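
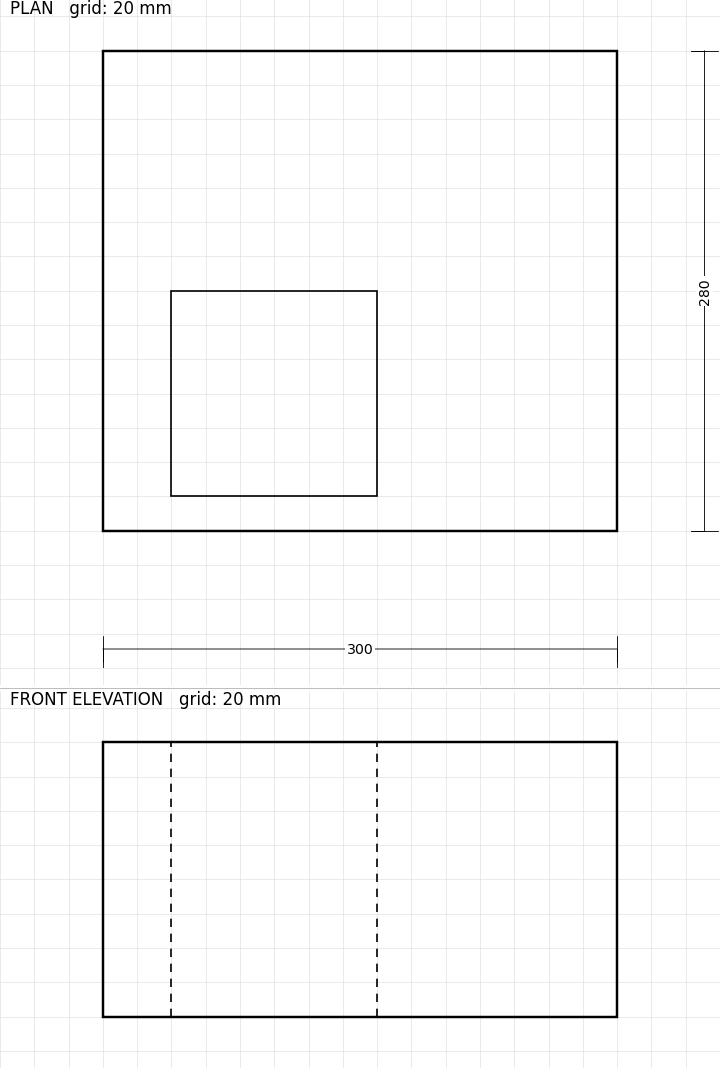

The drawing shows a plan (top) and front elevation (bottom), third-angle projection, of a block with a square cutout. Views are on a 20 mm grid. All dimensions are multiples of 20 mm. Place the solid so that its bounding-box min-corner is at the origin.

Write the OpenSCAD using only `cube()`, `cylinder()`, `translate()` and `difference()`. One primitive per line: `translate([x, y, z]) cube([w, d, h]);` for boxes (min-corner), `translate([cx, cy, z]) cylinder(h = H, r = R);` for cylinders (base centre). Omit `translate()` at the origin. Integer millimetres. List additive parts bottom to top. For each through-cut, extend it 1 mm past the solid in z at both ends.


difference() {
  cube([300, 280, 160]);
  translate([40, 20, -1]) cube([120, 120, 162]);
}


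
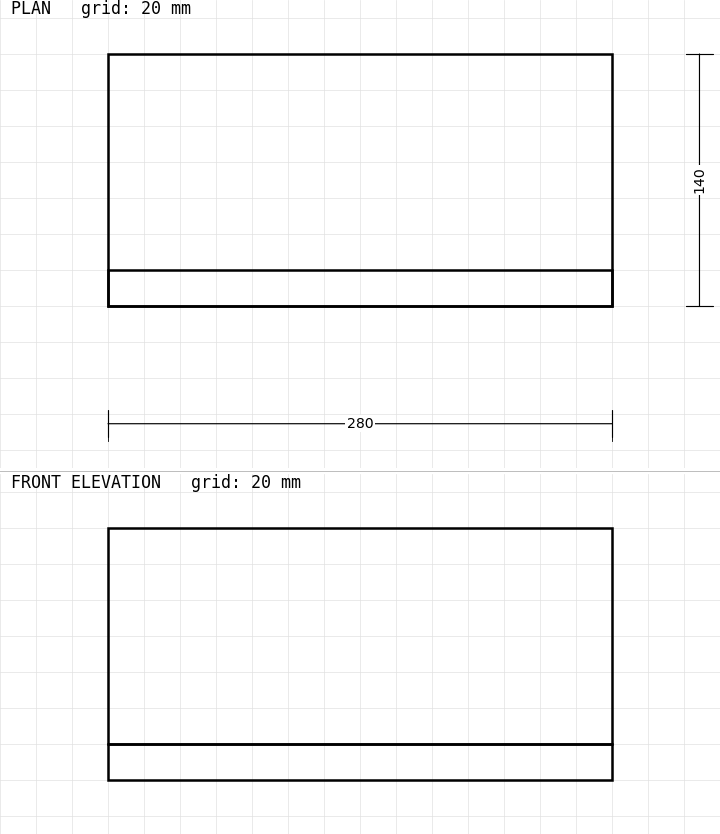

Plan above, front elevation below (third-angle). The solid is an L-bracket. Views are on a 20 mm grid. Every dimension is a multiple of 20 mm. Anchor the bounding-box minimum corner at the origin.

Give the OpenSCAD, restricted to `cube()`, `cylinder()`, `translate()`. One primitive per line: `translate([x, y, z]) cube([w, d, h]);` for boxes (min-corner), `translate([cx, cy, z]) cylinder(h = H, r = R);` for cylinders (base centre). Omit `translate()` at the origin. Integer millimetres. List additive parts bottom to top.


cube([280, 140, 20]);
translate([0, 0, 20]) cube([280, 20, 120]);


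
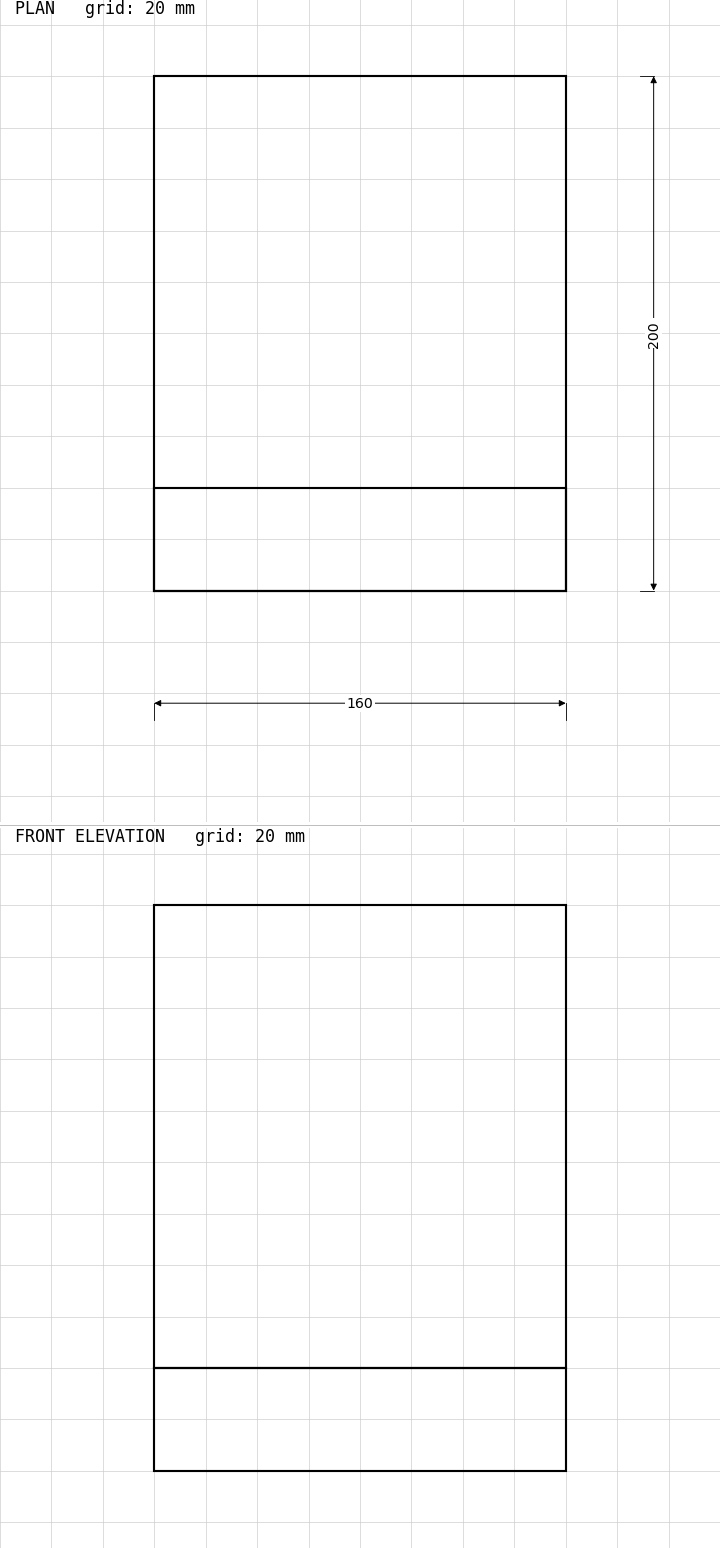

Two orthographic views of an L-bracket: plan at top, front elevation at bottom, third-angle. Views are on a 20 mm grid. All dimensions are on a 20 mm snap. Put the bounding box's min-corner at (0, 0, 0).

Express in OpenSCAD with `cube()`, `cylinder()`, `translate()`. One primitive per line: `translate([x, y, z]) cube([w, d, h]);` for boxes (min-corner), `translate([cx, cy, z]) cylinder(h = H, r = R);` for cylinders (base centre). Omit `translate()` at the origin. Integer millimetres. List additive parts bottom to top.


cube([160, 200, 40]);
translate([0, 0, 40]) cube([160, 40, 180]);


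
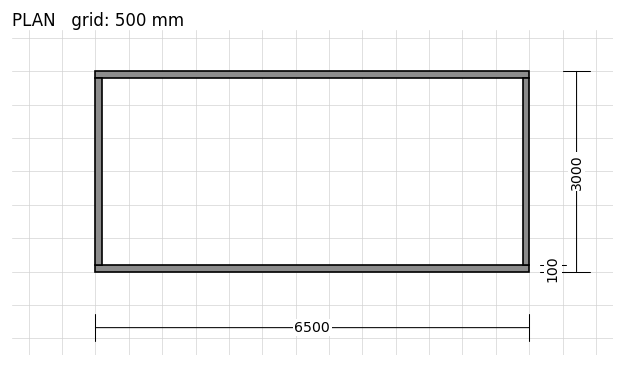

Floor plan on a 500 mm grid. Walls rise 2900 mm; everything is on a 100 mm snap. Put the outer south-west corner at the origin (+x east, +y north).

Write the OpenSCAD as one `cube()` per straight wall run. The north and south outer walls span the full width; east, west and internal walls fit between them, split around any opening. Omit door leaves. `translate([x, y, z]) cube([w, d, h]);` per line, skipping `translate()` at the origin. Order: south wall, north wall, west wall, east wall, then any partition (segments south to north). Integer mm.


cube([6500, 100, 2900]);
translate([0, 2900, 0]) cube([6500, 100, 2900]);
translate([0, 100, 0]) cube([100, 2800, 2900]);
translate([6400, 100, 0]) cube([100, 2800, 2900]);


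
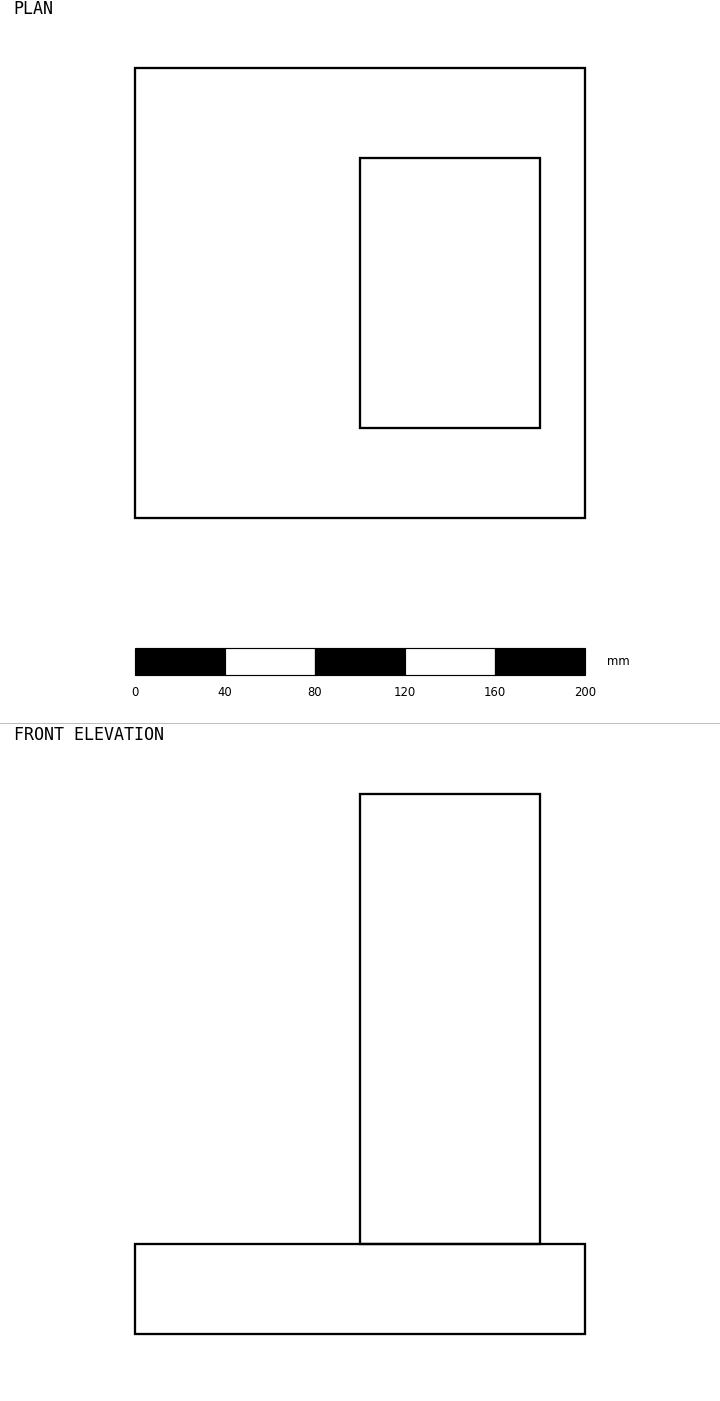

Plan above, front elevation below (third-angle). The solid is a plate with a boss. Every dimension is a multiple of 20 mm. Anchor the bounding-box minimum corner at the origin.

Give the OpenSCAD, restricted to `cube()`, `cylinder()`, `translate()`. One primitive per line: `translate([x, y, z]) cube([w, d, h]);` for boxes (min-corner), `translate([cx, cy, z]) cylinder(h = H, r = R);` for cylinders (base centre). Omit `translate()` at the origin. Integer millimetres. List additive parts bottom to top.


cube([200, 200, 40]);
translate([100, 40, 40]) cube([80, 120, 200]);


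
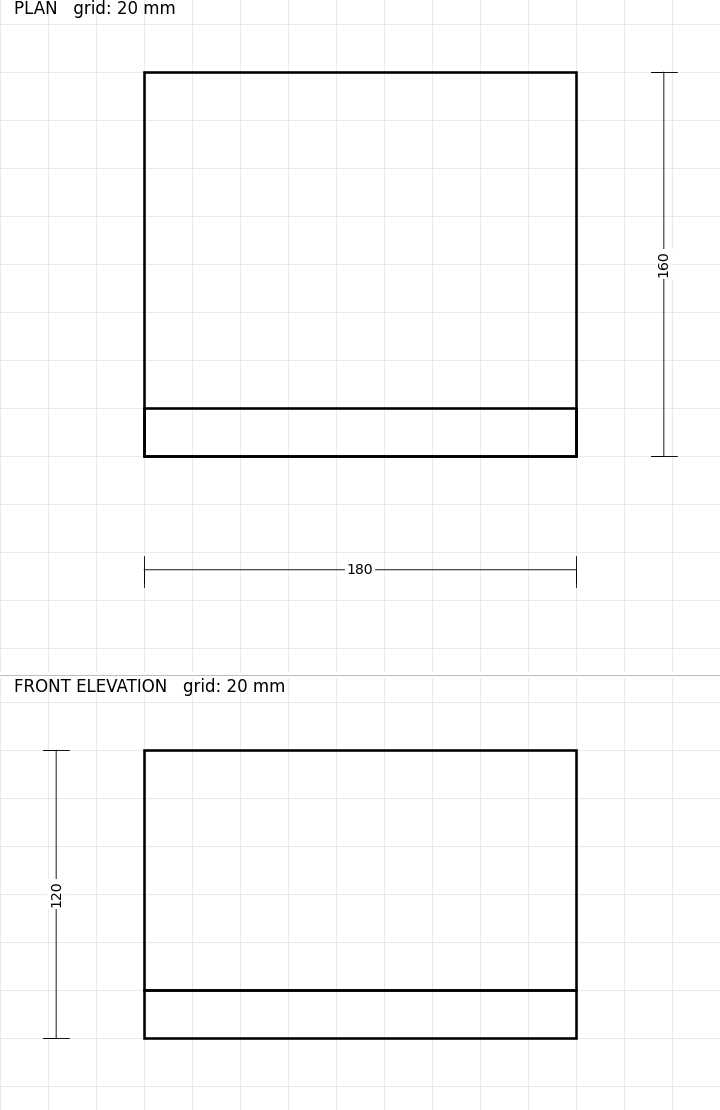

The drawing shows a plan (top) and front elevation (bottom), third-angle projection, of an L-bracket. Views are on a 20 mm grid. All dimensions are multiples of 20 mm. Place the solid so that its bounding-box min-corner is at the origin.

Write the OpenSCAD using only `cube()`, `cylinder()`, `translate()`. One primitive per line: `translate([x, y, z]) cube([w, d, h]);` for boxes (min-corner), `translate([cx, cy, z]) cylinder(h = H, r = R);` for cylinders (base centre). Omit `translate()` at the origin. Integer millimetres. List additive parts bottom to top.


cube([180, 160, 20]);
translate([0, 0, 20]) cube([180, 20, 100]);


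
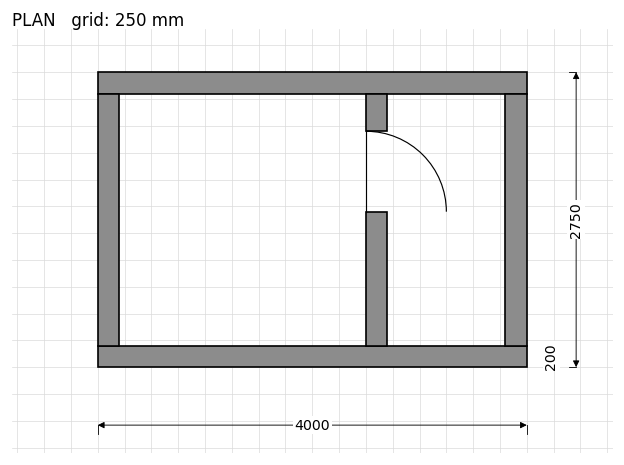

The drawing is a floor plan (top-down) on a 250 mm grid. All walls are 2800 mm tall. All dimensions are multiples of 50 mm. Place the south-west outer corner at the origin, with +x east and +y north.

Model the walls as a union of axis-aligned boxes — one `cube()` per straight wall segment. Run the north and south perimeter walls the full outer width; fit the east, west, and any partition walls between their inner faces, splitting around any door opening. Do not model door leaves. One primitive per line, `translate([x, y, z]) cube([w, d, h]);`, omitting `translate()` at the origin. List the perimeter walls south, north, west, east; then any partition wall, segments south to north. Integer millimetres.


cube([4000, 200, 2800]);
translate([0, 2550, 0]) cube([4000, 200, 2800]);
translate([0, 200, 0]) cube([200, 2350, 2800]);
translate([3800, 200, 0]) cube([200, 2350, 2800]);
translate([2500, 200, 0]) cube([200, 1250, 2800]);
translate([2500, 2200, 0]) cube([200, 350, 2800]);


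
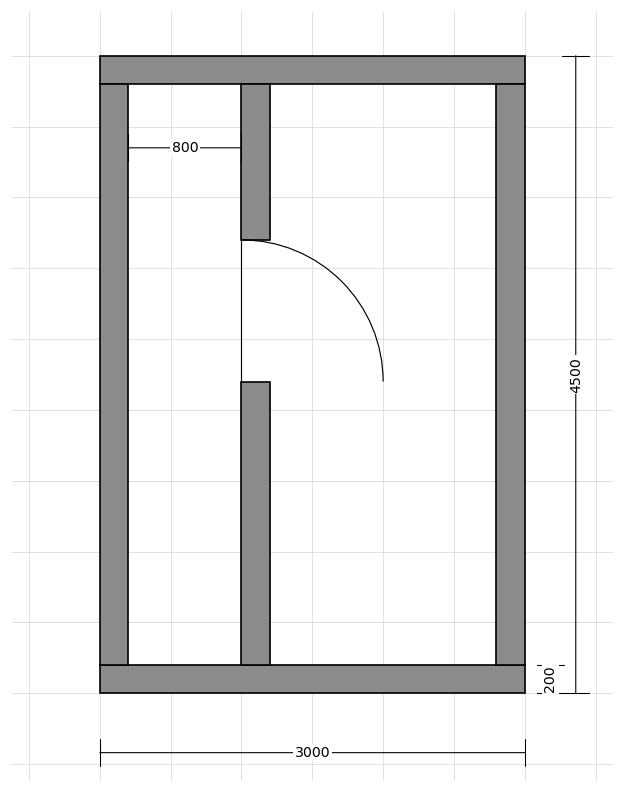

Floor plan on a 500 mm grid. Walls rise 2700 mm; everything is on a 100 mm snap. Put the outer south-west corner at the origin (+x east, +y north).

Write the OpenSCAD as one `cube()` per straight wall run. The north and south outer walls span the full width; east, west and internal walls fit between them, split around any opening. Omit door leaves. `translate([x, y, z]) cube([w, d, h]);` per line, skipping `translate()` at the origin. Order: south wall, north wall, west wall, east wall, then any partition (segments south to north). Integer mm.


cube([3000, 200, 2700]);
translate([0, 4300, 0]) cube([3000, 200, 2700]);
translate([0, 200, 0]) cube([200, 4100, 2700]);
translate([2800, 200, 0]) cube([200, 4100, 2700]);
translate([1000, 200, 0]) cube([200, 2000, 2700]);
translate([1000, 3200, 0]) cube([200, 1100, 2700]);


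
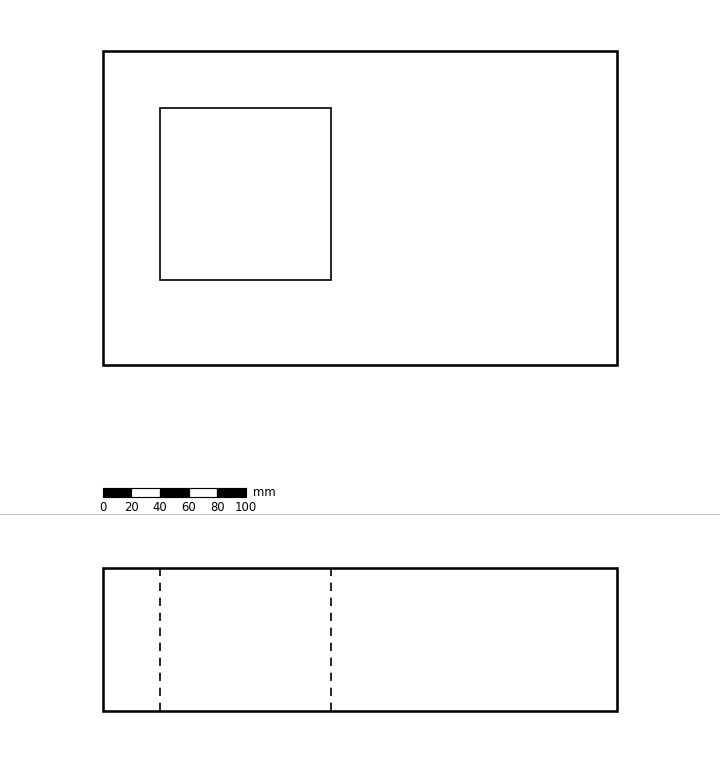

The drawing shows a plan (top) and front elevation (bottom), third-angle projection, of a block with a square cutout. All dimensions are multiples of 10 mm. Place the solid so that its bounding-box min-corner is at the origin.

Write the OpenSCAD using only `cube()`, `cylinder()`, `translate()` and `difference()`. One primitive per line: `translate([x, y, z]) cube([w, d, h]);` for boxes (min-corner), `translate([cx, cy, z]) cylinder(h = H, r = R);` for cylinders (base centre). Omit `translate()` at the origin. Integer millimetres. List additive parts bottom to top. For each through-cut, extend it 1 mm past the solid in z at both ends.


difference() {
  cube([360, 220, 100]);
  translate([40, 60, -1]) cube([120, 120, 102]);
}


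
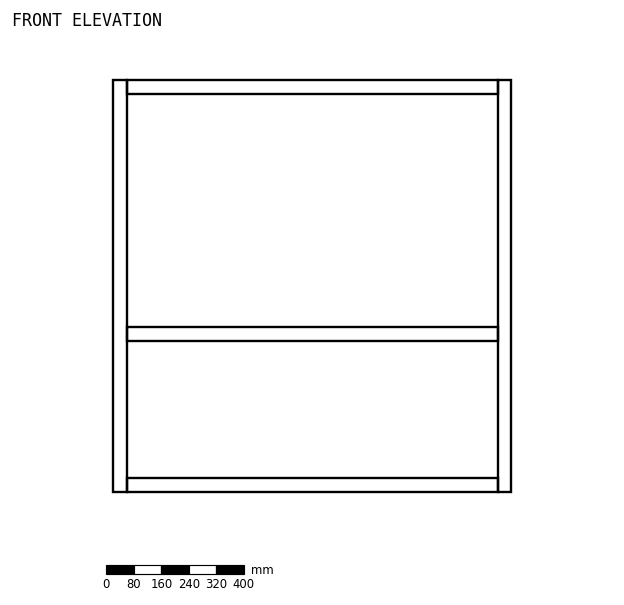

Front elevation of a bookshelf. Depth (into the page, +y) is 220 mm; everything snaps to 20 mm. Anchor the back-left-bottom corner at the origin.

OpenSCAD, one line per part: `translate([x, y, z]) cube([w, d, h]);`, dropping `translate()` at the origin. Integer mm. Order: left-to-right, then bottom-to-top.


cube([40, 220, 1200]);
translate([40, 0, 0]) cube([1080, 220, 40]);
translate([40, 0, 440]) cube([1080, 220, 40]);
translate([40, 0, 1160]) cube([1080, 220, 40]);
translate([1120, 0, 0]) cube([40, 220, 1200]);


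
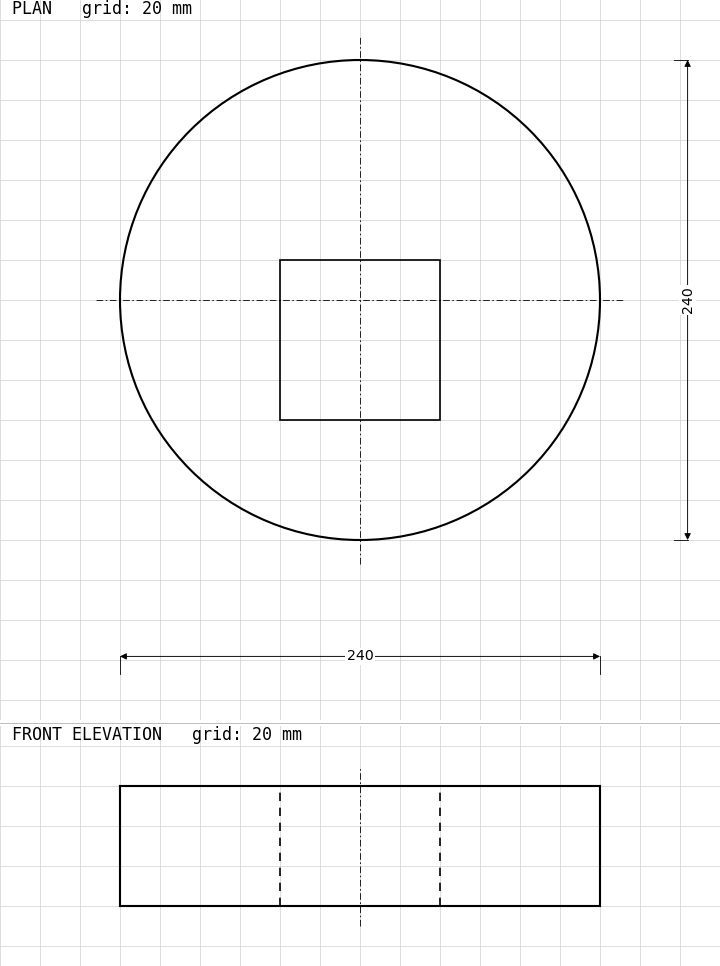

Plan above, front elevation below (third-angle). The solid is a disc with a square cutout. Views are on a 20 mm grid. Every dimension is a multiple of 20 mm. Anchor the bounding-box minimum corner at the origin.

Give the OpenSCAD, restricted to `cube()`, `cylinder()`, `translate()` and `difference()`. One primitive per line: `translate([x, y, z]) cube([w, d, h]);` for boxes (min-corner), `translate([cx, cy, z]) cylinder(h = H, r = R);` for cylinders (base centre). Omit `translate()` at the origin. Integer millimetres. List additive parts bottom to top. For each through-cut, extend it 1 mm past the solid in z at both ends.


difference() {
  translate([120, 120, 0]) cylinder(h = 60, r = 120);
  translate([80, 60, -1]) cube([80, 80, 62]);
}


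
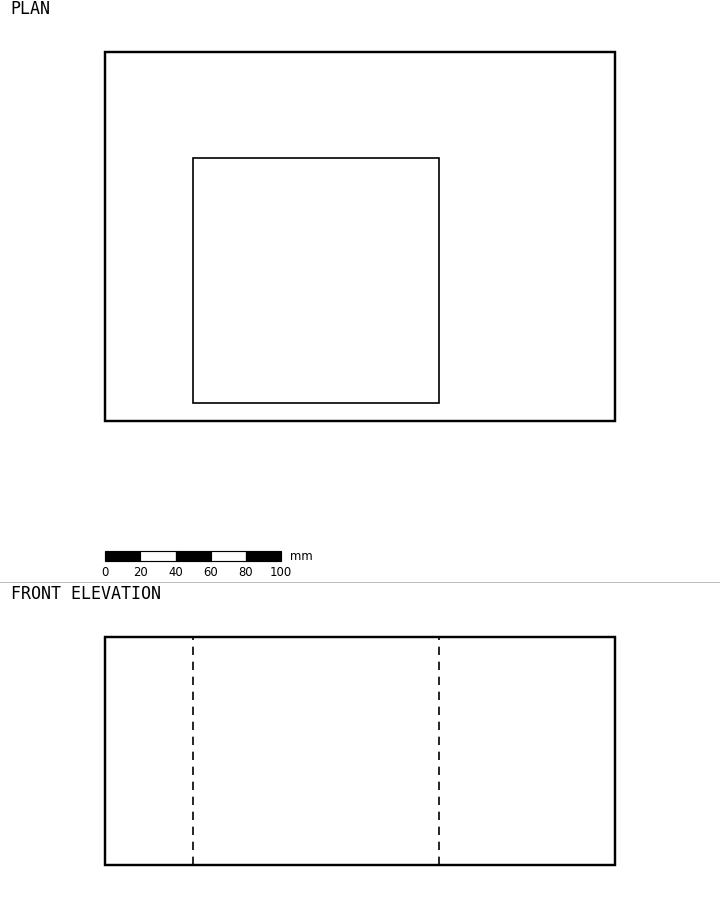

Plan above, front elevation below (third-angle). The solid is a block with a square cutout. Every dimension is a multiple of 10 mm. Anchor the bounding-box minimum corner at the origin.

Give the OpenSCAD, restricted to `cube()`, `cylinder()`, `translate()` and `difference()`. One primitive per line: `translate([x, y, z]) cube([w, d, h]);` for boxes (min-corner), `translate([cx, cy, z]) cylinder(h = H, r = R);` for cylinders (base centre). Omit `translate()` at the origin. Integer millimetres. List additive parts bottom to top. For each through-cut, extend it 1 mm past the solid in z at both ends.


difference() {
  cube([290, 210, 130]);
  translate([50, 10, -1]) cube([140, 140, 132]);
}


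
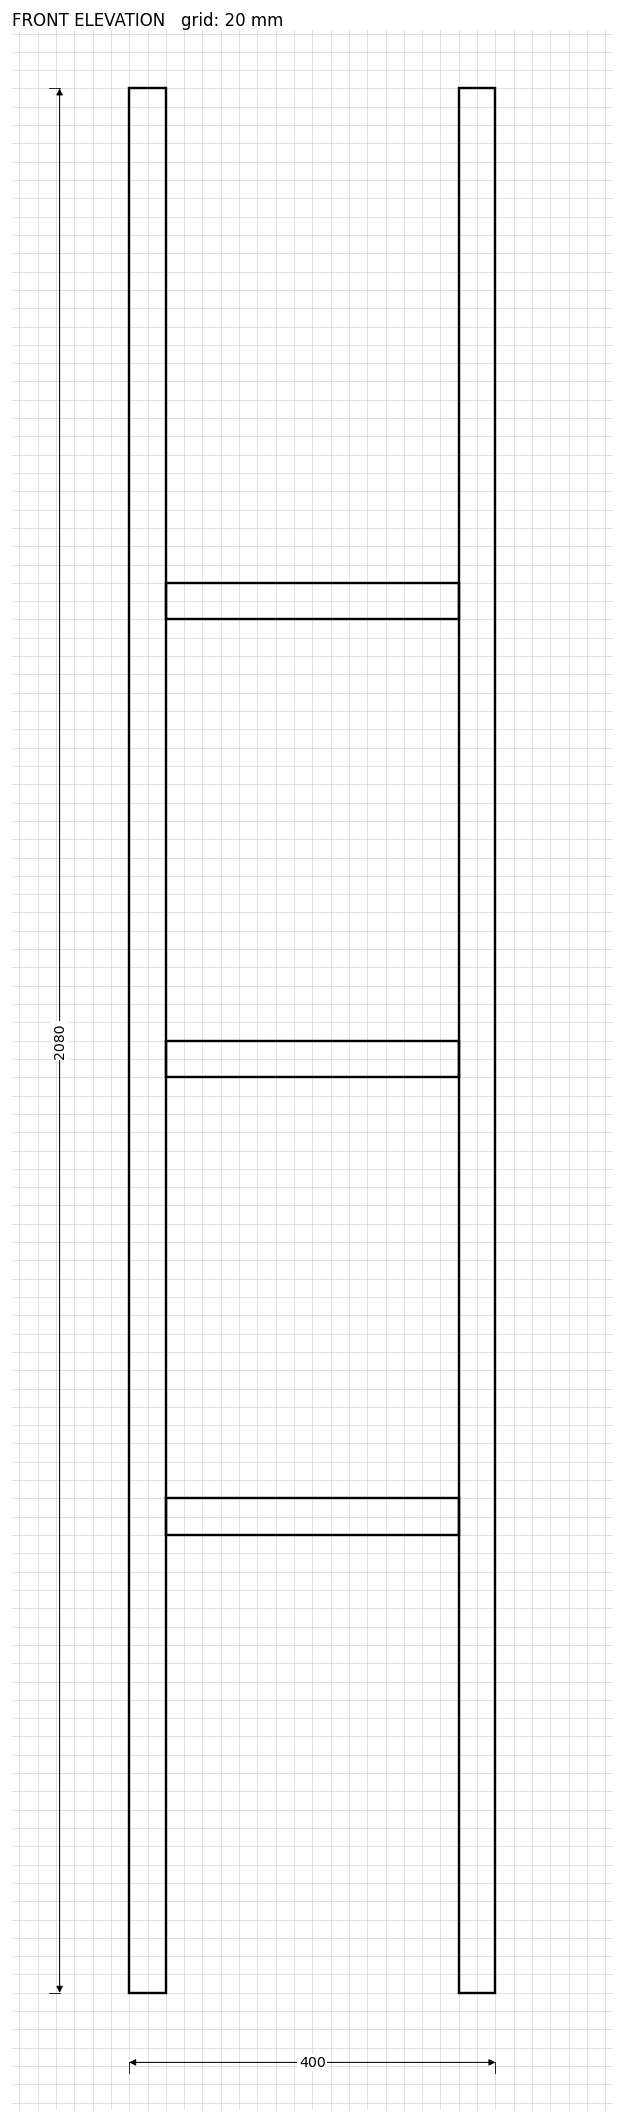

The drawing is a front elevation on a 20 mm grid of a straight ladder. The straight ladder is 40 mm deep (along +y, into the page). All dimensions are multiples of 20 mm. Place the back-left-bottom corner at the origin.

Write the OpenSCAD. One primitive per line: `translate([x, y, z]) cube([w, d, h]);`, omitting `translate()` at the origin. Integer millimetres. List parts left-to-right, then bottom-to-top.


cube([40, 40, 2080]);
translate([40, 0, 500]) cube([320, 40, 40]);
translate([40, 0, 1000]) cube([320, 40, 40]);
translate([40, 0, 1500]) cube([320, 40, 40]);
translate([360, 0, 0]) cube([40, 40, 2080]);


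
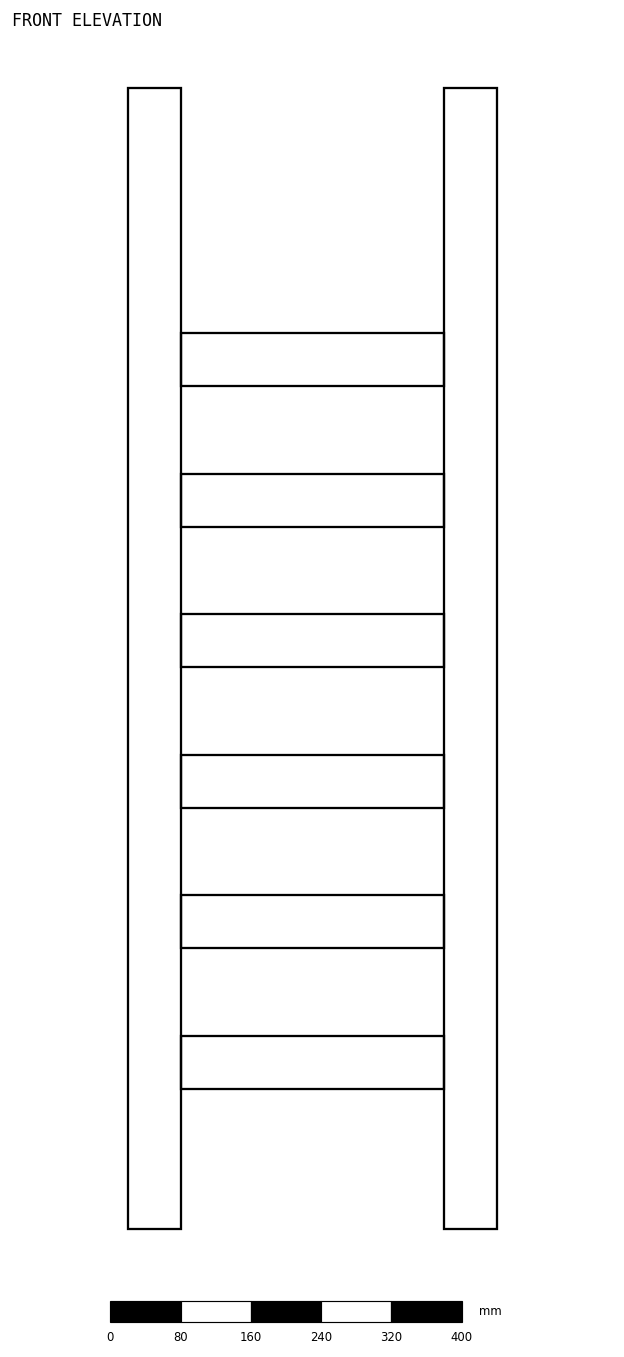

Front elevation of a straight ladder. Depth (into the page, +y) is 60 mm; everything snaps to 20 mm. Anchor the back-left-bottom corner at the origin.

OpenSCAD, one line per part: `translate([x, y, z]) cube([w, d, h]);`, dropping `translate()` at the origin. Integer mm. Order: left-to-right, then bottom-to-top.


cube([60, 60, 1300]);
translate([60, 0, 160]) cube([300, 60, 60]);
translate([60, 0, 320]) cube([300, 60, 60]);
translate([60, 0, 480]) cube([300, 60, 60]);
translate([60, 0, 640]) cube([300, 60, 60]);
translate([60, 0, 800]) cube([300, 60, 60]);
translate([60, 0, 960]) cube([300, 60, 60]);
translate([360, 0, 0]) cube([60, 60, 1300]);


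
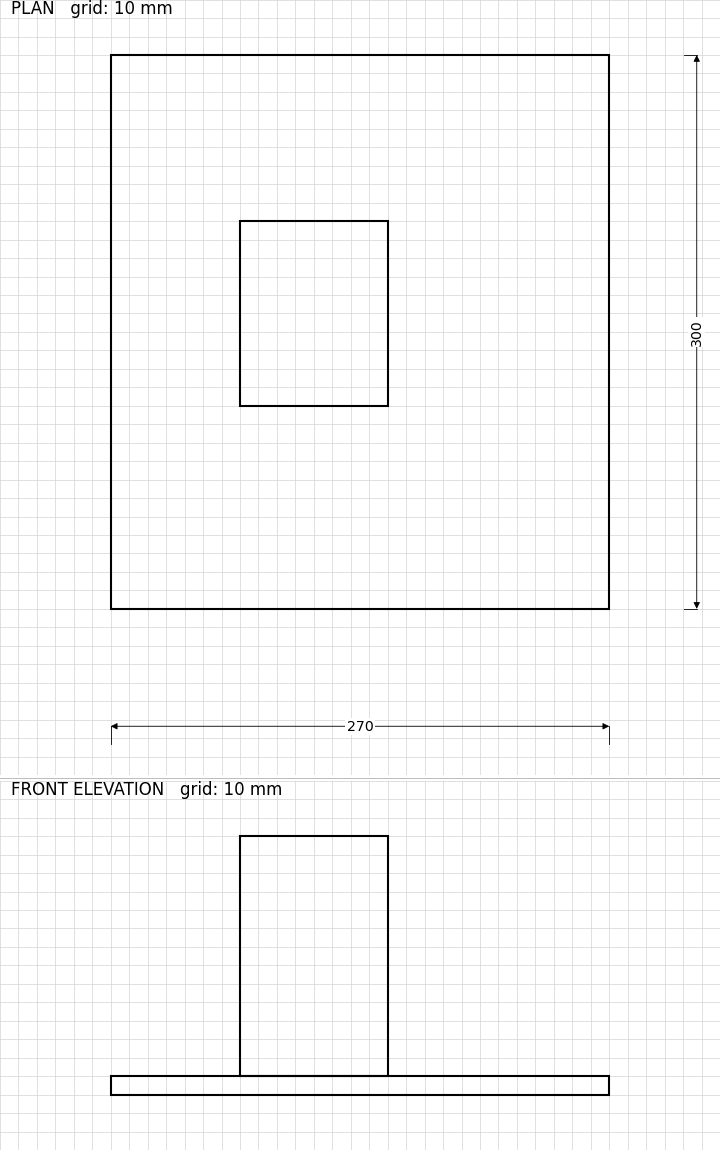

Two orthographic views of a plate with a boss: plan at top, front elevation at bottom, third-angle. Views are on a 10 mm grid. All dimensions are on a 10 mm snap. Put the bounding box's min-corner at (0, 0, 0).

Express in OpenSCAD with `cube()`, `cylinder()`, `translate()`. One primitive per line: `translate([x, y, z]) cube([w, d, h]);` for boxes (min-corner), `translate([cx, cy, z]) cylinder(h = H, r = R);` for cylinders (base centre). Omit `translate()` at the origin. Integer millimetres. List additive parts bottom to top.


cube([270, 300, 10]);
translate([70, 110, 10]) cube([80, 100, 130]);


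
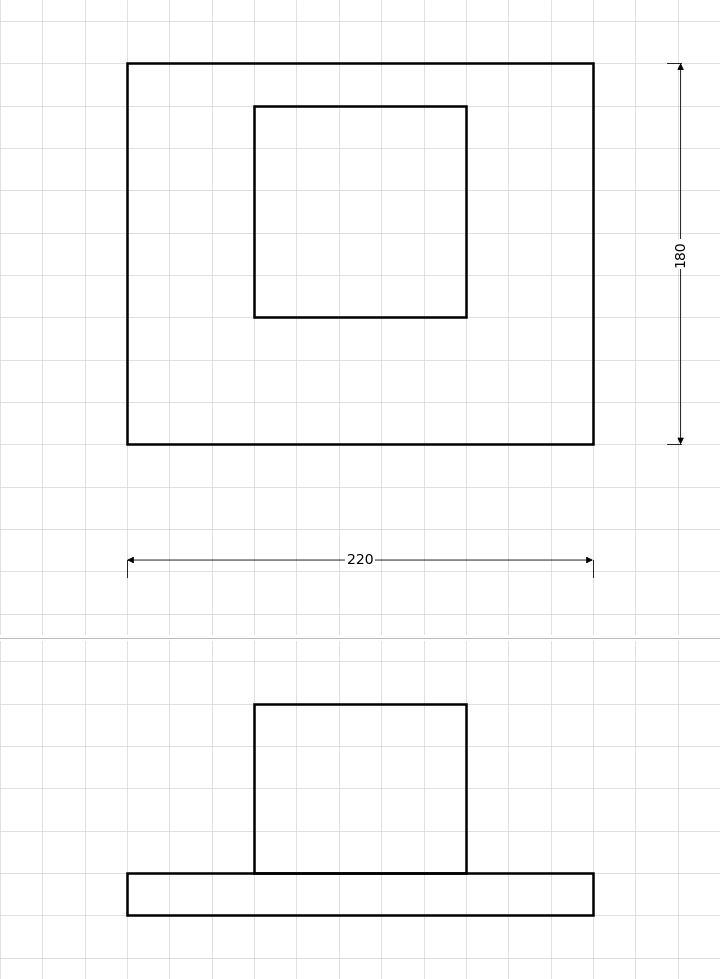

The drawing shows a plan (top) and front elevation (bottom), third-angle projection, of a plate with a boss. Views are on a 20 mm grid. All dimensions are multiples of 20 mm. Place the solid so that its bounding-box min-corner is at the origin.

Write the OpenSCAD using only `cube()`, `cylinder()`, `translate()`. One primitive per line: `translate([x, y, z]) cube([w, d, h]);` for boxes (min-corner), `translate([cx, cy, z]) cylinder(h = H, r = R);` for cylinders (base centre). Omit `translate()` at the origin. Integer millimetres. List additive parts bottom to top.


cube([220, 180, 20]);
translate([60, 60, 20]) cube([100, 100, 80]);


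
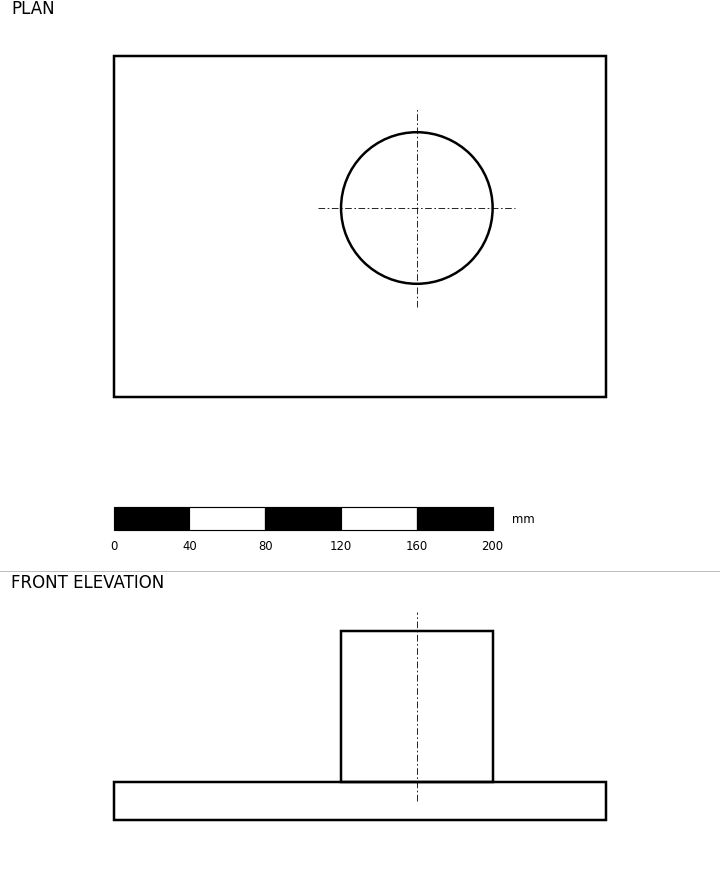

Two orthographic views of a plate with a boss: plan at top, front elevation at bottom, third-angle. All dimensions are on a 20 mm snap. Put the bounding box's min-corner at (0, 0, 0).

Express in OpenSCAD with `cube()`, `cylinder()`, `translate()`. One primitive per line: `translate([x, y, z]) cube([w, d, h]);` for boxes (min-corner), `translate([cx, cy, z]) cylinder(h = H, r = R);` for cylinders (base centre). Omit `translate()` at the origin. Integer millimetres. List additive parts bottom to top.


cube([260, 180, 20]);
translate([160, 100, 20]) cylinder(h = 80, r = 40);


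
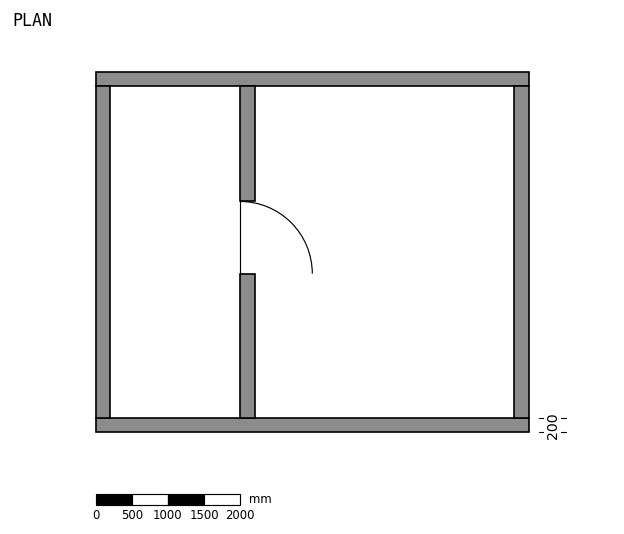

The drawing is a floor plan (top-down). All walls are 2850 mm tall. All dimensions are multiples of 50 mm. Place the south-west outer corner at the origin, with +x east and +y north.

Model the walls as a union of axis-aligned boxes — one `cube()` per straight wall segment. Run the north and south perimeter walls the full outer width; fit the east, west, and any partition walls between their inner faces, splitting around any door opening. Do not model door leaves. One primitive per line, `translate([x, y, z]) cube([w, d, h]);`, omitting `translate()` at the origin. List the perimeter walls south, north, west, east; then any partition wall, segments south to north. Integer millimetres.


cube([6000, 200, 2850]);
translate([0, 4800, 0]) cube([6000, 200, 2850]);
translate([0, 200, 0]) cube([200, 4600, 2850]);
translate([5800, 200, 0]) cube([200, 4600, 2850]);
translate([2000, 200, 0]) cube([200, 2000, 2850]);
translate([2000, 3200, 0]) cube([200, 1600, 2850]);


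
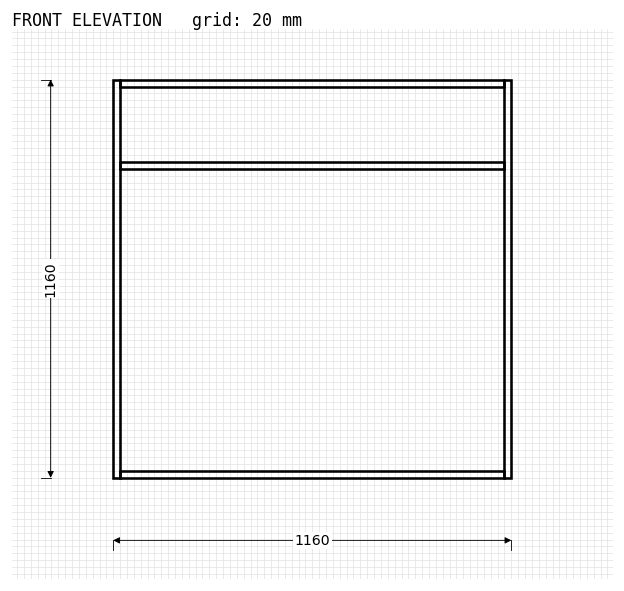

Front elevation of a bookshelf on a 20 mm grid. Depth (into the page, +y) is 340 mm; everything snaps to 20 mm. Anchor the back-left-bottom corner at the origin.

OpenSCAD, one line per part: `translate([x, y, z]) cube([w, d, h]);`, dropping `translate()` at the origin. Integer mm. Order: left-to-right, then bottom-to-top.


cube([20, 340, 1160]);
translate([20, 0, 0]) cube([1120, 340, 20]);
translate([20, 0, 900]) cube([1120, 340, 20]);
translate([20, 0, 1140]) cube([1120, 340, 20]);
translate([1140, 0, 0]) cube([20, 340, 1160]);


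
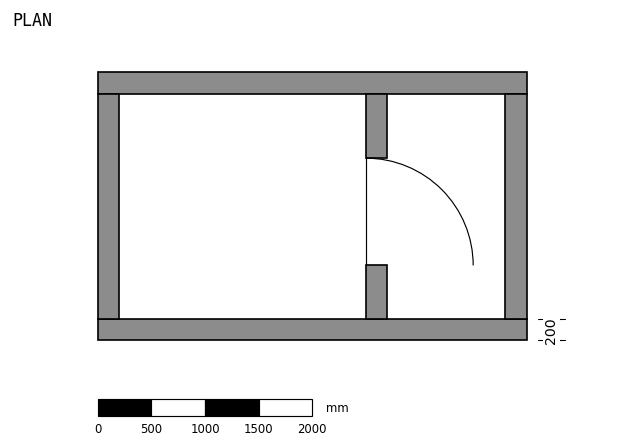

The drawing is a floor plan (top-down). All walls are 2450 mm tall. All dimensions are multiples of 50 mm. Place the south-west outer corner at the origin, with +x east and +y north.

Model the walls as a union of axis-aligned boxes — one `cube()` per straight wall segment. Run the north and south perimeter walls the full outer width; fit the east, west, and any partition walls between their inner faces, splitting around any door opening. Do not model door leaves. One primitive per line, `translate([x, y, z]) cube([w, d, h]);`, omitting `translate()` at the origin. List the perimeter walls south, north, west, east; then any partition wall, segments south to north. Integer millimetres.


cube([4000, 200, 2450]);
translate([0, 2300, 0]) cube([4000, 200, 2450]);
translate([0, 200, 0]) cube([200, 2100, 2450]);
translate([3800, 200, 0]) cube([200, 2100, 2450]);
translate([2500, 200, 0]) cube([200, 500, 2450]);
translate([2500, 1700, 0]) cube([200, 600, 2450]);


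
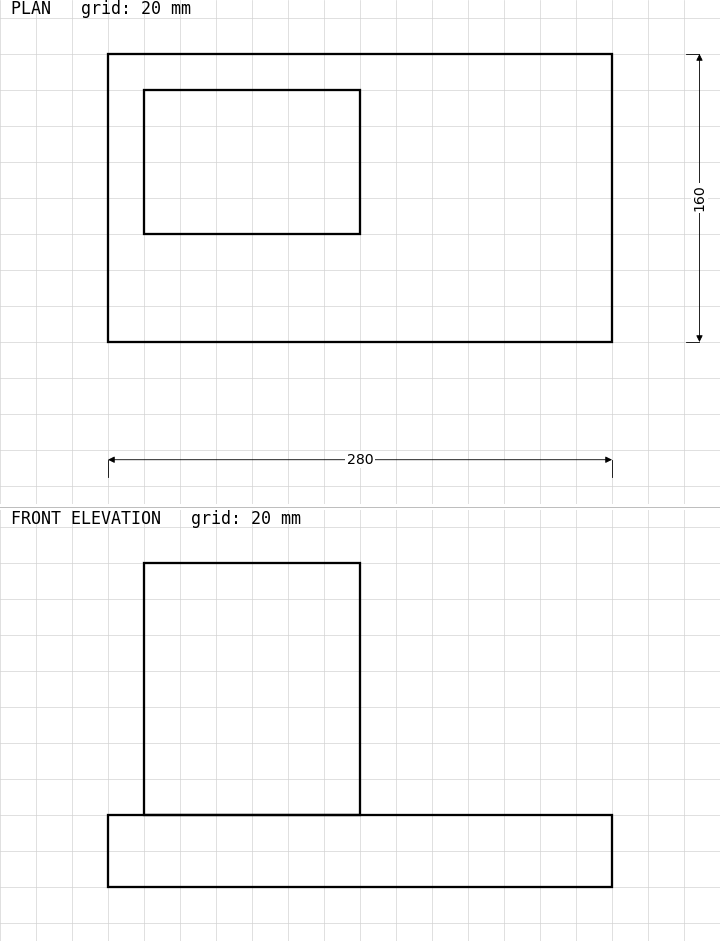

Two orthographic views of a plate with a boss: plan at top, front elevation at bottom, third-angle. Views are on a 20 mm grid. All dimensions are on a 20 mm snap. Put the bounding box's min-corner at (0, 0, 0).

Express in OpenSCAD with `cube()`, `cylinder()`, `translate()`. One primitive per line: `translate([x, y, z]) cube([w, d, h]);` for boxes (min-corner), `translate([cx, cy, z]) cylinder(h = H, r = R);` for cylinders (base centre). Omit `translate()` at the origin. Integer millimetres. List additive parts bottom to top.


cube([280, 160, 40]);
translate([20, 60, 40]) cube([120, 80, 140]);


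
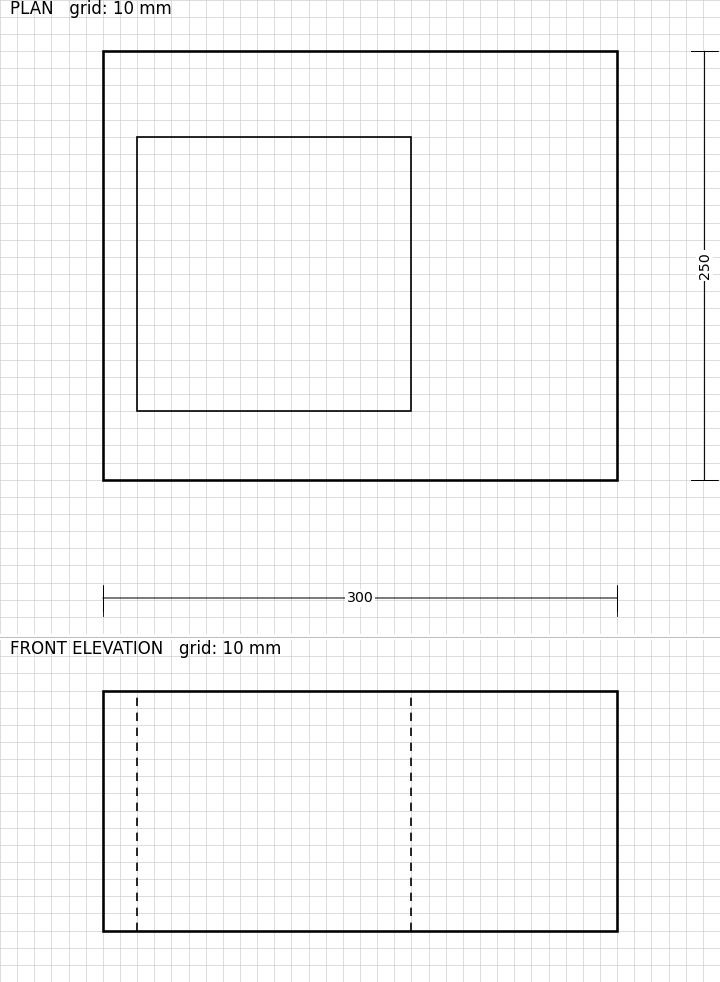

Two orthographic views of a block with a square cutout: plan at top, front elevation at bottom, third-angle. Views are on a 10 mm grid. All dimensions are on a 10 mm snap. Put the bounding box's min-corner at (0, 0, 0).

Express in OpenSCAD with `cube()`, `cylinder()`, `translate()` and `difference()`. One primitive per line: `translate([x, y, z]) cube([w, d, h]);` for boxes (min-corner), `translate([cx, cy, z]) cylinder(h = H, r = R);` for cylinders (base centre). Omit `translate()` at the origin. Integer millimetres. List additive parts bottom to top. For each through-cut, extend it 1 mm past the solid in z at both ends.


difference() {
  cube([300, 250, 140]);
  translate([20, 40, -1]) cube([160, 160, 142]);
}


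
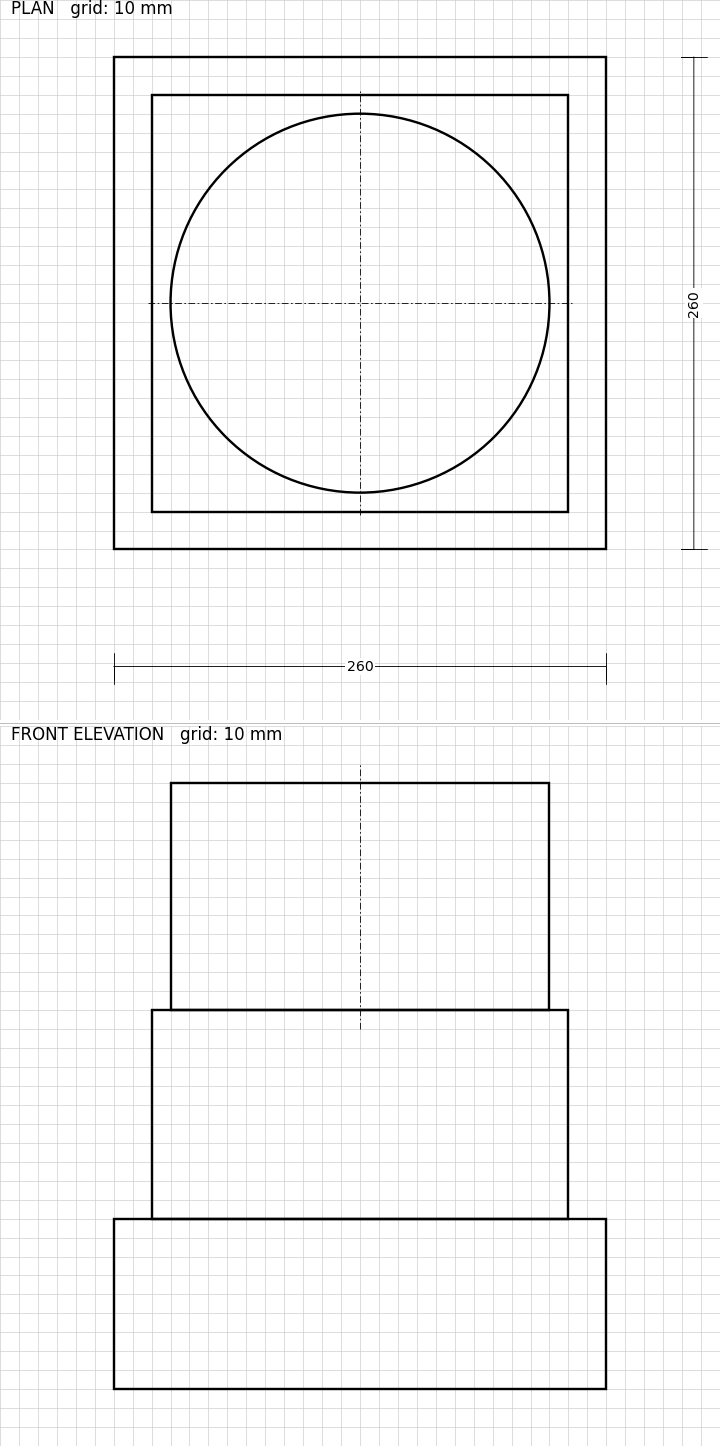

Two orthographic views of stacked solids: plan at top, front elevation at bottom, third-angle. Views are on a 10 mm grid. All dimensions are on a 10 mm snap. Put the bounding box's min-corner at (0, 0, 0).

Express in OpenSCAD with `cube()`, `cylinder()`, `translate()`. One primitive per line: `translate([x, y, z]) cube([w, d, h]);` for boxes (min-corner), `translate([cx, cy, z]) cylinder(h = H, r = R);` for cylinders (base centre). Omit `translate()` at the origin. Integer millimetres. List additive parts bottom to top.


cube([260, 260, 90]);
translate([20, 20, 90]) cube([220, 220, 110]);
translate([130, 130, 200]) cylinder(h = 120, r = 100);


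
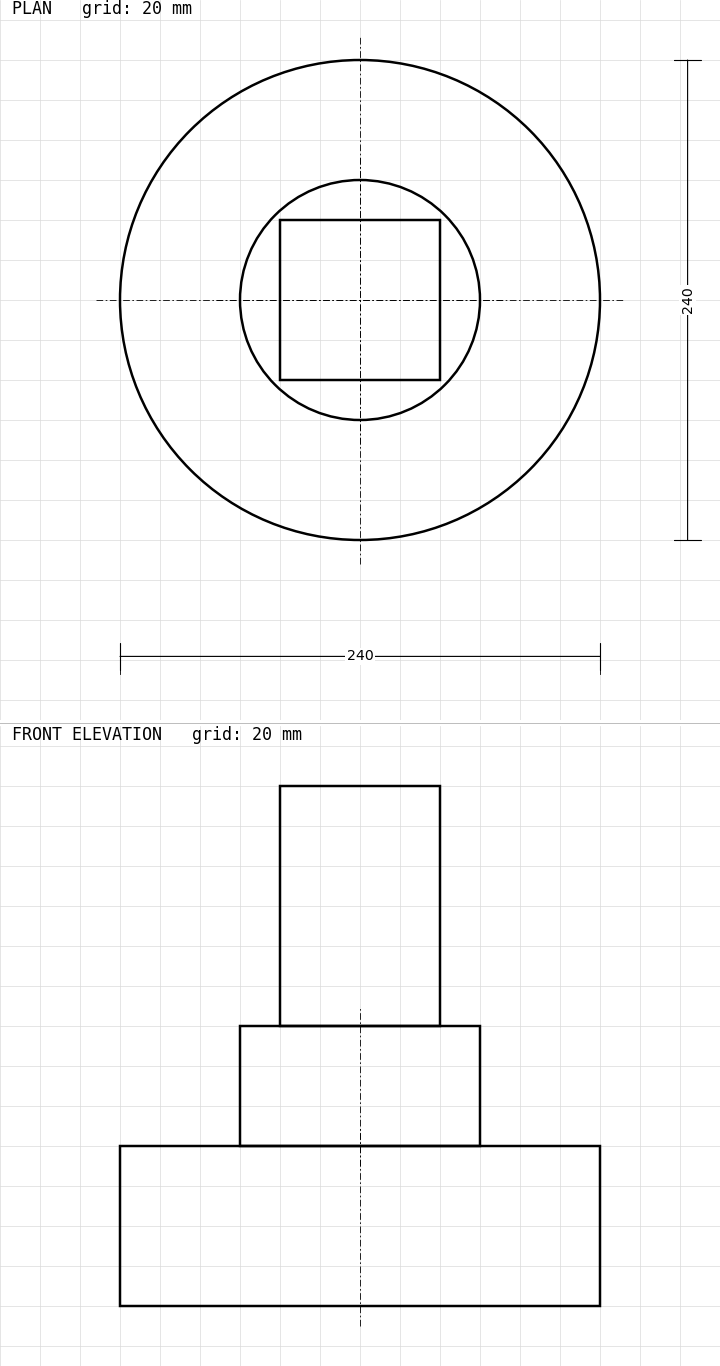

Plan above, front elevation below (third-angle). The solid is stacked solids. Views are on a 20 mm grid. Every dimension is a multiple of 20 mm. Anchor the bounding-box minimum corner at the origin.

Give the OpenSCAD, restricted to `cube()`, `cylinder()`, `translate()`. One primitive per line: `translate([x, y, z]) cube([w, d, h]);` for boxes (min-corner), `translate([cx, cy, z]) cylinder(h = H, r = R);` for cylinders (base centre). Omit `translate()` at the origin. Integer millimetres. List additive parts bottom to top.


translate([120, 120, 0]) cylinder(h = 80, r = 120);
translate([120, 120, 80]) cylinder(h = 60, r = 60);
translate([80, 80, 140]) cube([80, 80, 120]);


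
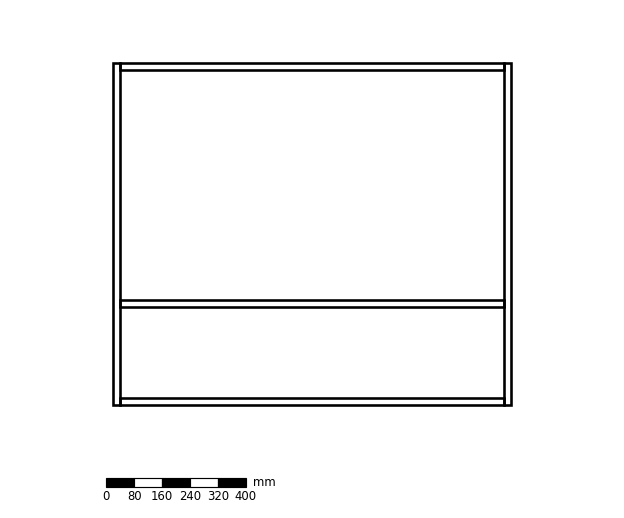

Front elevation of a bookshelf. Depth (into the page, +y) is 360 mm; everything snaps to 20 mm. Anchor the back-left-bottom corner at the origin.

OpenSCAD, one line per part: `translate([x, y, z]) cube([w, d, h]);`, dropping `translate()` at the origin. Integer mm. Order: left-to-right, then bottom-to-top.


cube([20, 360, 980]);
translate([20, 0, 0]) cube([1100, 360, 20]);
translate([20, 0, 280]) cube([1100, 360, 20]);
translate([20, 0, 960]) cube([1100, 360, 20]);
translate([1120, 0, 0]) cube([20, 360, 980]);


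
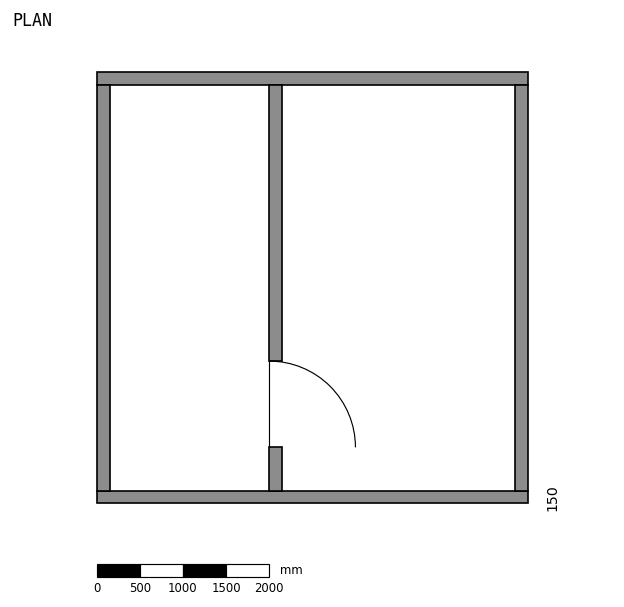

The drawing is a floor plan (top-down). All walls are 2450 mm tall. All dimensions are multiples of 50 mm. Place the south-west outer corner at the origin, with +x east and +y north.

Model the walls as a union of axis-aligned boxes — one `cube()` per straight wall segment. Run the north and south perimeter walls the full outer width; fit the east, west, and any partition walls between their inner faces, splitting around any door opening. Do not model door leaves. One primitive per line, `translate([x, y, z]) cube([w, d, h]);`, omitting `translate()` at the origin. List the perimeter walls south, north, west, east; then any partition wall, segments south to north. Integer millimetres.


cube([5000, 150, 2450]);
translate([0, 4850, 0]) cube([5000, 150, 2450]);
translate([0, 150, 0]) cube([150, 4700, 2450]);
translate([4850, 150, 0]) cube([150, 4700, 2450]);
translate([2000, 150, 0]) cube([150, 500, 2450]);
translate([2000, 1650, 0]) cube([150, 3200, 2450]);


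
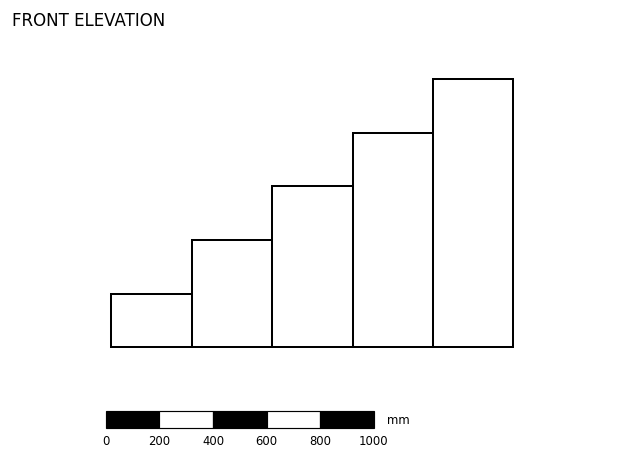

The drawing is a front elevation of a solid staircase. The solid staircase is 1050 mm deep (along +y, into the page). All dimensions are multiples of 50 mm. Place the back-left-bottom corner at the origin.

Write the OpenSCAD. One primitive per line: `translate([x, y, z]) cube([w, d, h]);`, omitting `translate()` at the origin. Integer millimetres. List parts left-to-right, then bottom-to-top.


cube([300, 1050, 200]);
translate([300, 0, 0]) cube([300, 1050, 400]);
translate([600, 0, 0]) cube([300, 1050, 600]);
translate([900, 0, 0]) cube([300, 1050, 800]);
translate([1200, 0, 0]) cube([300, 1050, 1000]);


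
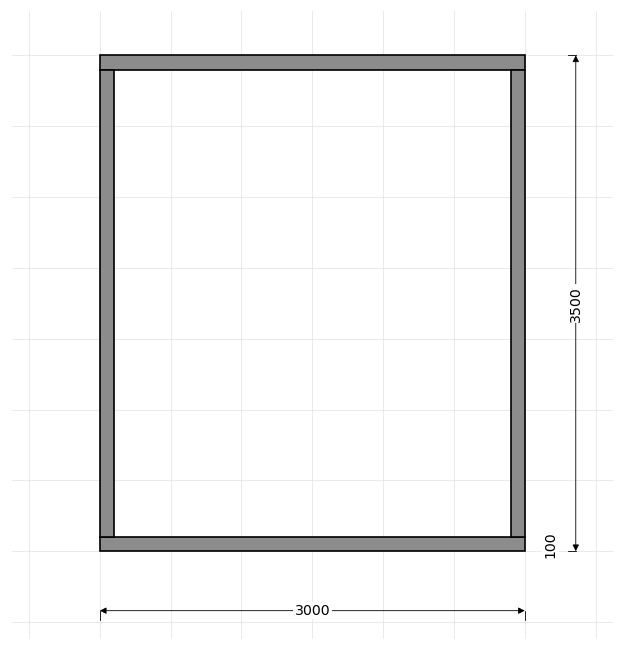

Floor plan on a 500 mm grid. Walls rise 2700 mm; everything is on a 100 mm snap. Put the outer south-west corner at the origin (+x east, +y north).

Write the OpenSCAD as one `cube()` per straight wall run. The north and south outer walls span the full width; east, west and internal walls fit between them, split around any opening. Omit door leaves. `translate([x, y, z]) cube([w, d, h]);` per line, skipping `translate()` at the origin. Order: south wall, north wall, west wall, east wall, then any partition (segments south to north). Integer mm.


cube([3000, 100, 2700]);
translate([0, 3400, 0]) cube([3000, 100, 2700]);
translate([0, 100, 0]) cube([100, 3300, 2700]);
translate([2900, 100, 0]) cube([100, 3300, 2700]);


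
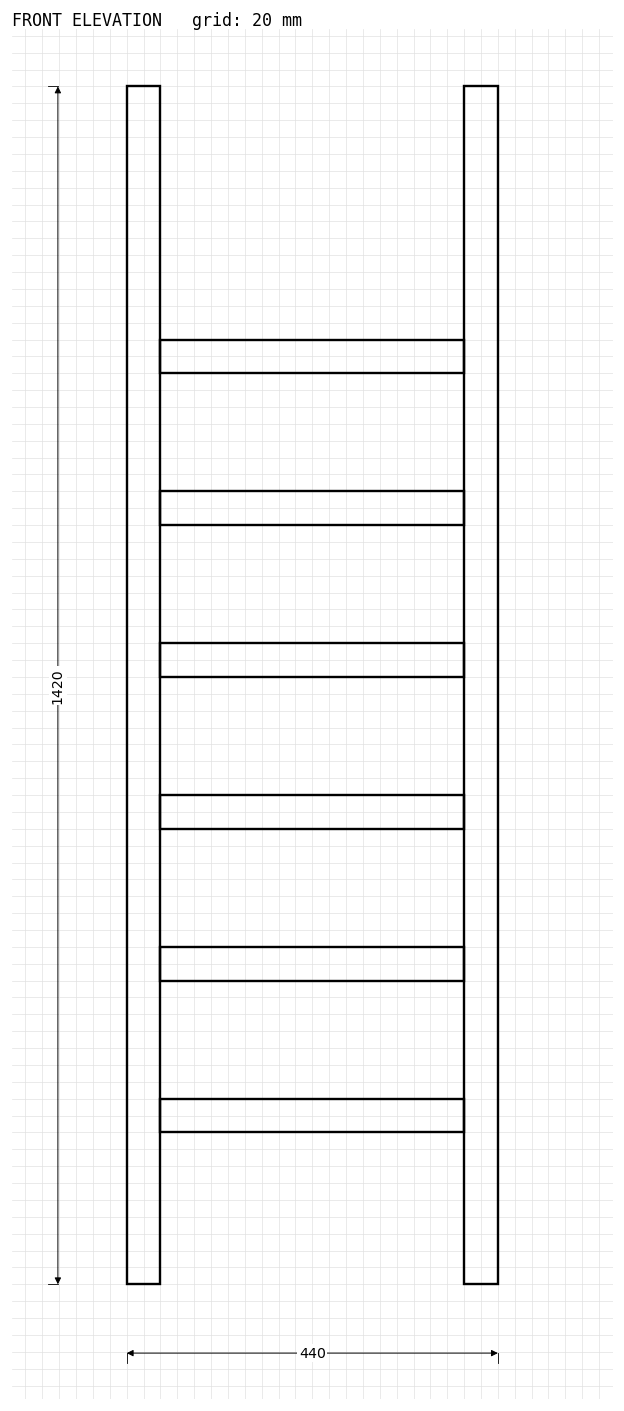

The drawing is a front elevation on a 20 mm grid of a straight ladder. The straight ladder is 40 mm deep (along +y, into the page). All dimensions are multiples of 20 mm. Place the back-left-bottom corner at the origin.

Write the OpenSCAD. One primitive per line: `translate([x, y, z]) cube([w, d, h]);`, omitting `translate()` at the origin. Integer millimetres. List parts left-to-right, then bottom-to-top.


cube([40, 40, 1420]);
translate([40, 0, 180]) cube([360, 40, 40]);
translate([40, 0, 360]) cube([360, 40, 40]);
translate([40, 0, 540]) cube([360, 40, 40]);
translate([40, 0, 720]) cube([360, 40, 40]);
translate([40, 0, 900]) cube([360, 40, 40]);
translate([40, 0, 1080]) cube([360, 40, 40]);
translate([400, 0, 0]) cube([40, 40, 1420]);


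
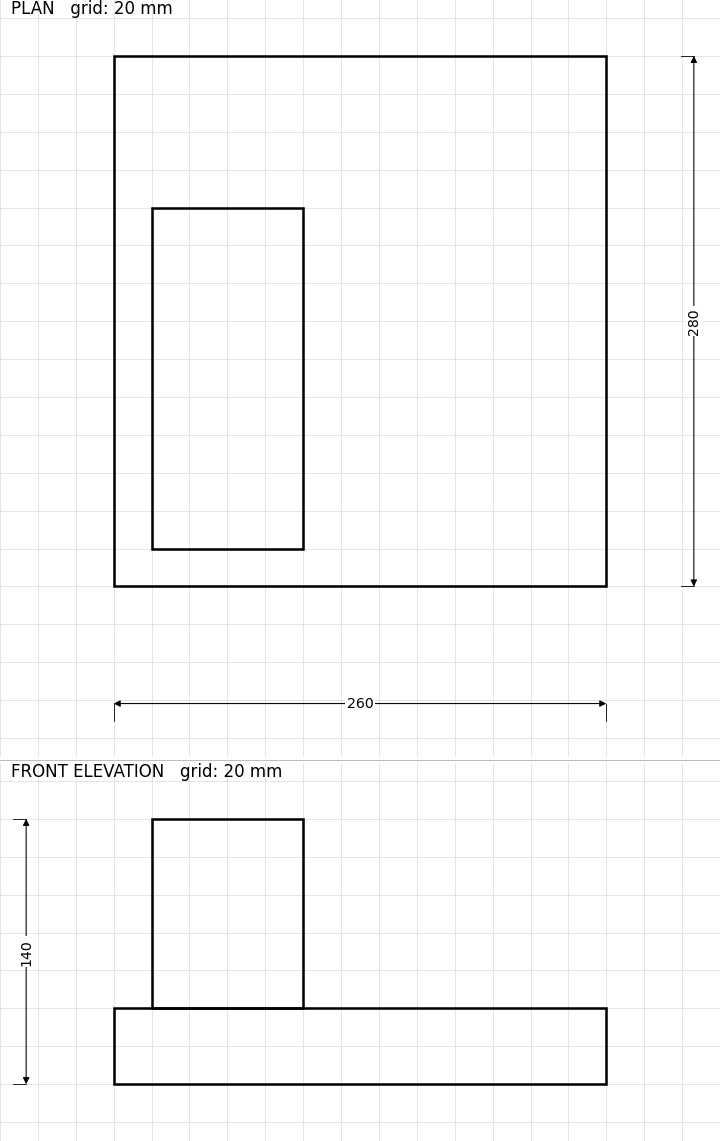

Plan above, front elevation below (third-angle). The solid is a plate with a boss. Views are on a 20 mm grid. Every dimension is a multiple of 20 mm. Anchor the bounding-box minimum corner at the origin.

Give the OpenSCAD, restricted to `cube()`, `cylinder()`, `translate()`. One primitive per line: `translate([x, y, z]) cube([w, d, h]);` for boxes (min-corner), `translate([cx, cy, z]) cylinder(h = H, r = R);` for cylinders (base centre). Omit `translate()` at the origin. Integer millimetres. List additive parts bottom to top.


cube([260, 280, 40]);
translate([20, 20, 40]) cube([80, 180, 100]);


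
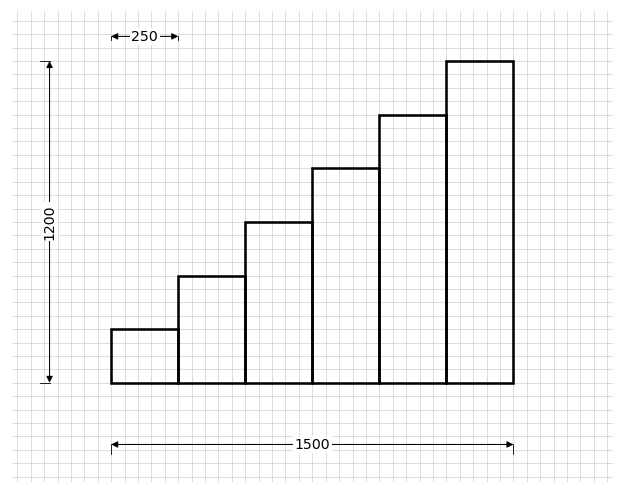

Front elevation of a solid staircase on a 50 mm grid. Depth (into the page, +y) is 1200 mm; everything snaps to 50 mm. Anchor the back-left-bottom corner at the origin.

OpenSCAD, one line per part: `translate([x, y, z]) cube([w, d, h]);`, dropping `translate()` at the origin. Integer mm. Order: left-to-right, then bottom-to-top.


cube([250, 1200, 200]);
translate([250, 0, 0]) cube([250, 1200, 400]);
translate([500, 0, 0]) cube([250, 1200, 600]);
translate([750, 0, 0]) cube([250, 1200, 800]);
translate([1000, 0, 0]) cube([250, 1200, 1000]);
translate([1250, 0, 0]) cube([250, 1200, 1200]);


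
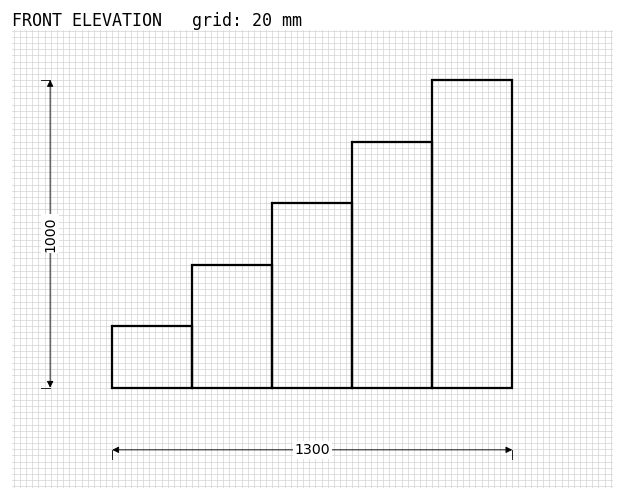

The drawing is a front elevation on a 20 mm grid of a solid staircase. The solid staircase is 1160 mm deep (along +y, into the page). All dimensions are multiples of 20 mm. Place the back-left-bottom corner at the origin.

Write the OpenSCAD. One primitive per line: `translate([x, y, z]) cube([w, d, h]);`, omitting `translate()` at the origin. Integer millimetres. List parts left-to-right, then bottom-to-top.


cube([260, 1160, 200]);
translate([260, 0, 0]) cube([260, 1160, 400]);
translate([520, 0, 0]) cube([260, 1160, 600]);
translate([780, 0, 0]) cube([260, 1160, 800]);
translate([1040, 0, 0]) cube([260, 1160, 1000]);


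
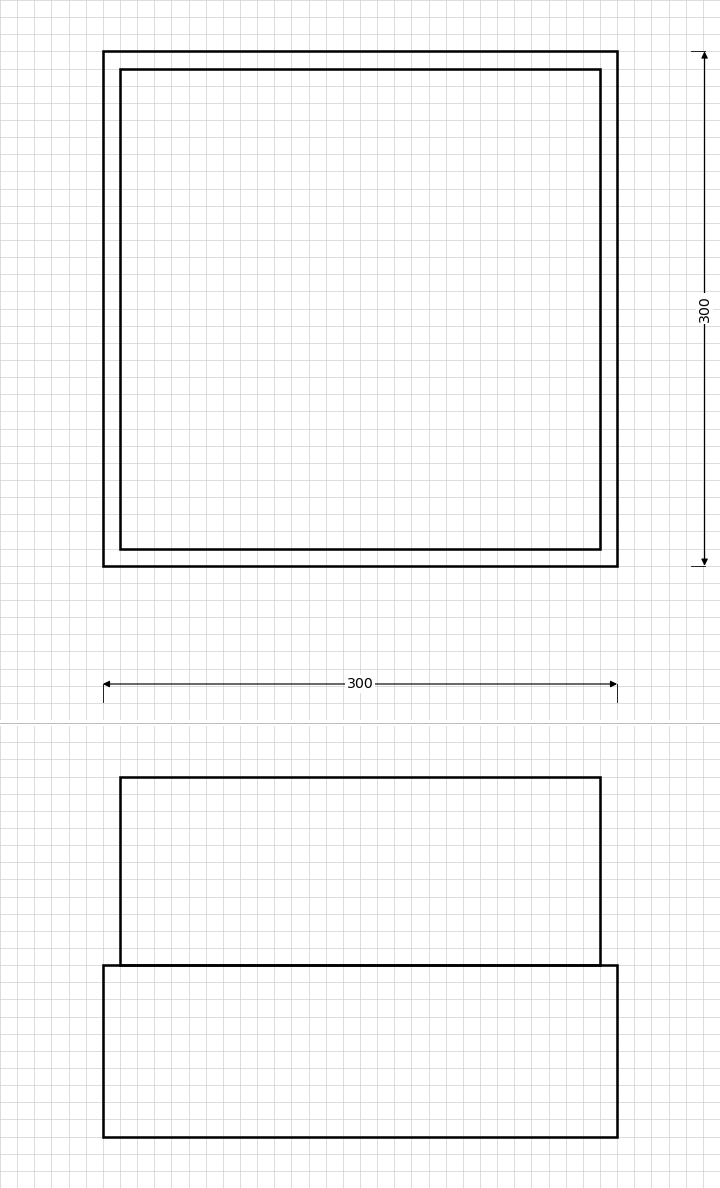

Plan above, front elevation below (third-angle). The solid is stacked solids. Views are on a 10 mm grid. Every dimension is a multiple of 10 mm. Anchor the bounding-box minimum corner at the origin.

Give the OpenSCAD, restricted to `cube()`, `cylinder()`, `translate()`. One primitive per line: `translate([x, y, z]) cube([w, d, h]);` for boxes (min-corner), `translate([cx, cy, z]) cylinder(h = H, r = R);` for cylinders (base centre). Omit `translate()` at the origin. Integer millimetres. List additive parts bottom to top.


cube([300, 300, 100]);
translate([10, 10, 100]) cube([280, 280, 110]);


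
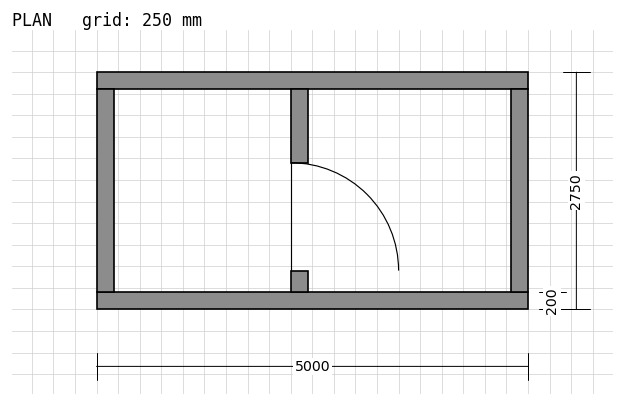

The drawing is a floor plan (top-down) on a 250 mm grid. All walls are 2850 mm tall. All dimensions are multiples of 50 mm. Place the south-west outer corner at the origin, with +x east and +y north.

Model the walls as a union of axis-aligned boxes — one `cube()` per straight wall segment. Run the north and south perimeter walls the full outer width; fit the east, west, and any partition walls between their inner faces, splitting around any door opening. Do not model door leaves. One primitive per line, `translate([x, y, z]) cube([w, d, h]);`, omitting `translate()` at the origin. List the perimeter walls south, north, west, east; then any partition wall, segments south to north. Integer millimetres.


cube([5000, 200, 2850]);
translate([0, 2550, 0]) cube([5000, 200, 2850]);
translate([0, 200, 0]) cube([200, 2350, 2850]);
translate([4800, 200, 0]) cube([200, 2350, 2850]);
translate([2250, 200, 0]) cube([200, 250, 2850]);
translate([2250, 1700, 0]) cube([200, 850, 2850]);


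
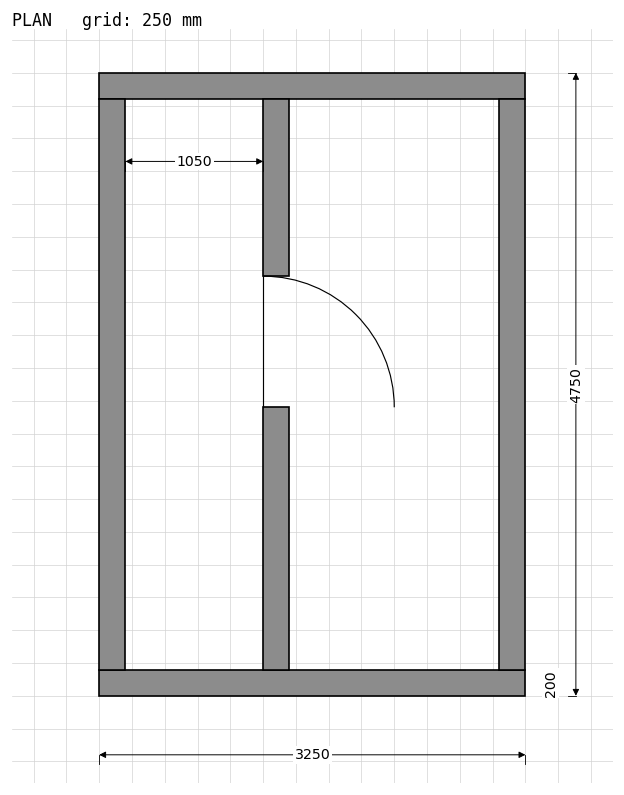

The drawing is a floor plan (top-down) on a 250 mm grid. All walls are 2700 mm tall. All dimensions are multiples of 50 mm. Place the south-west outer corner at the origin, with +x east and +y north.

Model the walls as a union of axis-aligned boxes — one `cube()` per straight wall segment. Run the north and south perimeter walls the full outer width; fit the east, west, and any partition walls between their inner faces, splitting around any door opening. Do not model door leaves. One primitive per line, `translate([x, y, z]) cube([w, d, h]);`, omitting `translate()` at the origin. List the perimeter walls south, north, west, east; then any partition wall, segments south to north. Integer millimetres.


cube([3250, 200, 2700]);
translate([0, 4550, 0]) cube([3250, 200, 2700]);
translate([0, 200, 0]) cube([200, 4350, 2700]);
translate([3050, 200, 0]) cube([200, 4350, 2700]);
translate([1250, 200, 0]) cube([200, 2000, 2700]);
translate([1250, 3200, 0]) cube([200, 1350, 2700]);


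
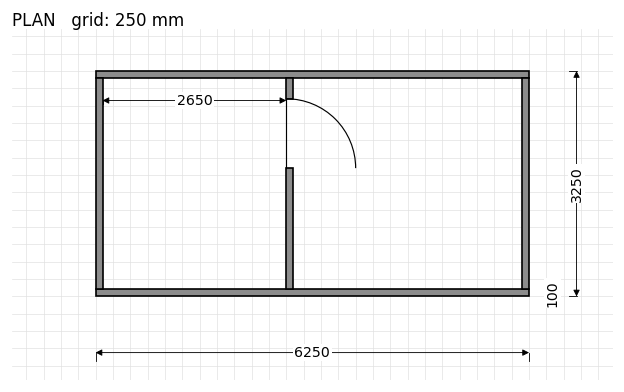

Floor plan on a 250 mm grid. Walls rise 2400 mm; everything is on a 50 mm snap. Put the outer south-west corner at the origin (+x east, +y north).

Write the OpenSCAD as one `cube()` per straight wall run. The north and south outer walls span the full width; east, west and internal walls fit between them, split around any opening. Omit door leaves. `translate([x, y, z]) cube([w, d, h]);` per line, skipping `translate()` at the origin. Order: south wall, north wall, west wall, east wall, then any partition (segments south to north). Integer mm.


cube([6250, 100, 2400]);
translate([0, 3150, 0]) cube([6250, 100, 2400]);
translate([0, 100, 0]) cube([100, 3050, 2400]);
translate([6150, 100, 0]) cube([100, 3050, 2400]);
translate([2750, 100, 0]) cube([100, 1750, 2400]);
translate([2750, 2850, 0]) cube([100, 300, 2400]);
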